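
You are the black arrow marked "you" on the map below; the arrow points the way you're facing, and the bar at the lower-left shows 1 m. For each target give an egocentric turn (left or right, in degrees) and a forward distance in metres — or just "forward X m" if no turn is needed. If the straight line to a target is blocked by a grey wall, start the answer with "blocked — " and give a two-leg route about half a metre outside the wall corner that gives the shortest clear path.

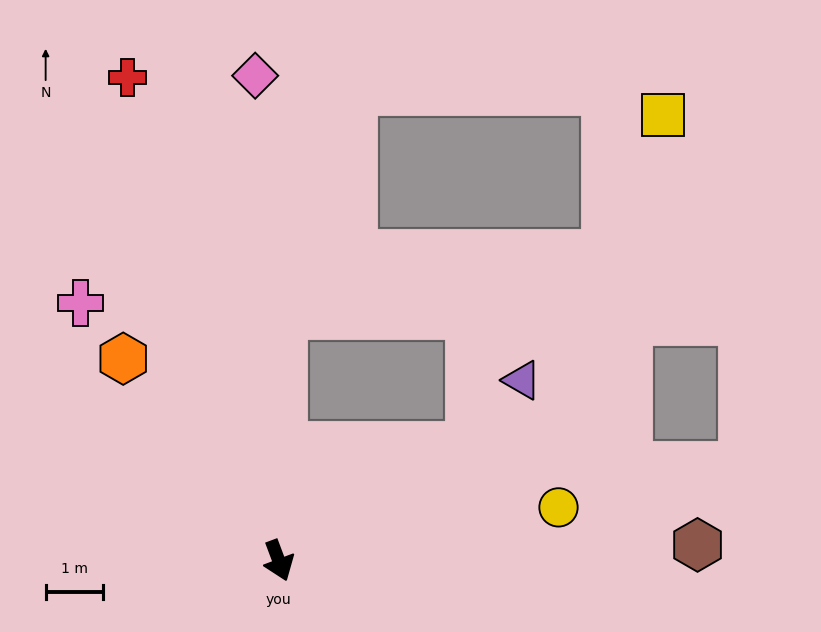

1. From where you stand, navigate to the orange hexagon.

turn right 163°, forward 4.4 m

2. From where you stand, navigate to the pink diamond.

turn left 162°, forward 8.5 m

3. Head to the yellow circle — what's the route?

turn left 80°, forward 5.0 m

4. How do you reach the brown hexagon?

turn left 72°, forward 7.3 m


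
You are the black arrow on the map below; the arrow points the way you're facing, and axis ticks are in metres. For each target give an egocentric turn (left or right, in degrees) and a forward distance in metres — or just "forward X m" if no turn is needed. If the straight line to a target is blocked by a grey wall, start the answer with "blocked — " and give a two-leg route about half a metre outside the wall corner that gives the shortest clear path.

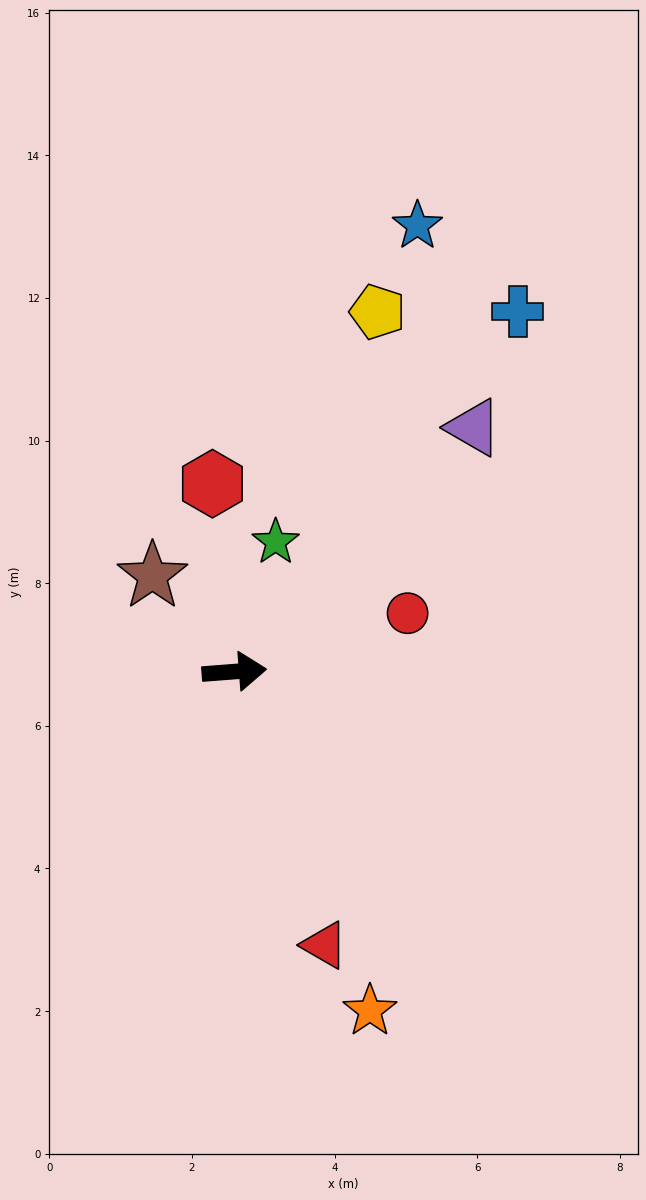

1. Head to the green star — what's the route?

turn left 68°, forward 1.9 m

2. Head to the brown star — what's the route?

turn left 126°, forward 1.8 m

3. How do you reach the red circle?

turn left 14°, forward 2.6 m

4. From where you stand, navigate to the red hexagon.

turn left 92°, forward 2.7 m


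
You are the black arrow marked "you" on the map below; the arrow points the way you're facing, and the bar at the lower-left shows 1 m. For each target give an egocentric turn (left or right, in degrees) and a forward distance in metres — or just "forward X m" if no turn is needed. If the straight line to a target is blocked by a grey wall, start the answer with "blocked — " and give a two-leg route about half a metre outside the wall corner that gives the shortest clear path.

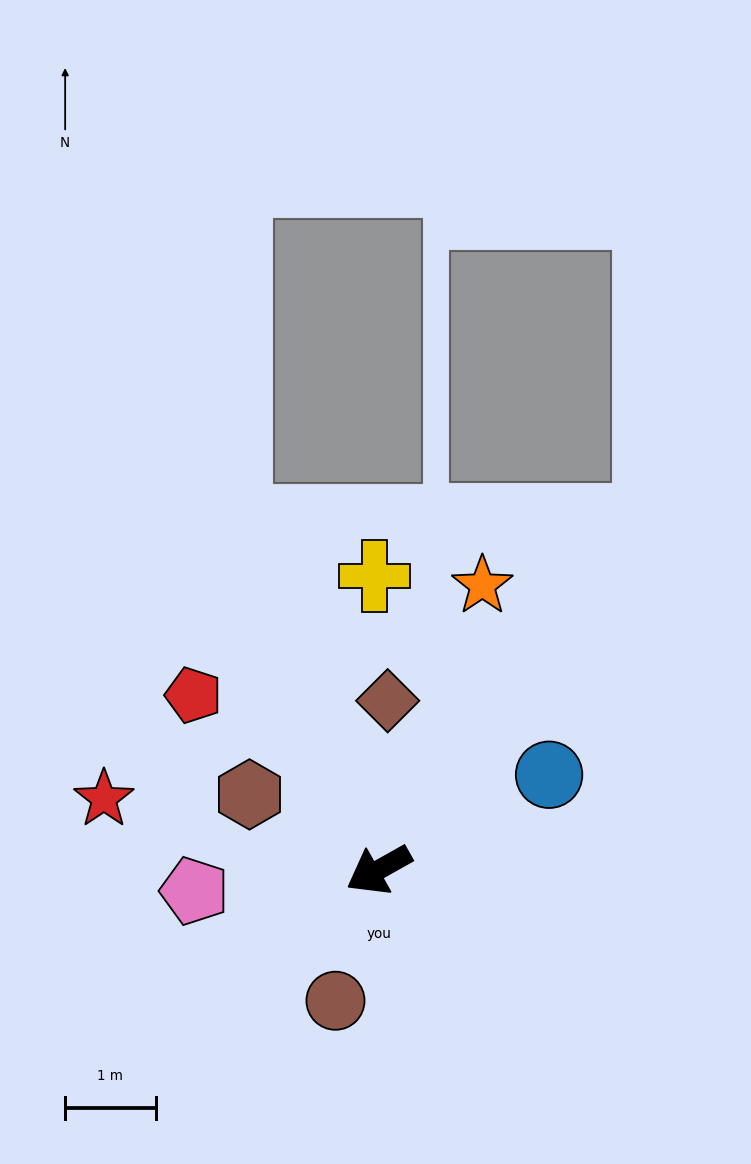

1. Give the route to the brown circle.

turn left 42°, forward 1.5 m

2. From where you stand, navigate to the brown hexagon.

turn right 60°, forward 1.7 m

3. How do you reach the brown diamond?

turn right 122°, forward 1.9 m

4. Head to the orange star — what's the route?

turn right 139°, forward 3.3 m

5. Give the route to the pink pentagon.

turn right 23°, forward 2.1 m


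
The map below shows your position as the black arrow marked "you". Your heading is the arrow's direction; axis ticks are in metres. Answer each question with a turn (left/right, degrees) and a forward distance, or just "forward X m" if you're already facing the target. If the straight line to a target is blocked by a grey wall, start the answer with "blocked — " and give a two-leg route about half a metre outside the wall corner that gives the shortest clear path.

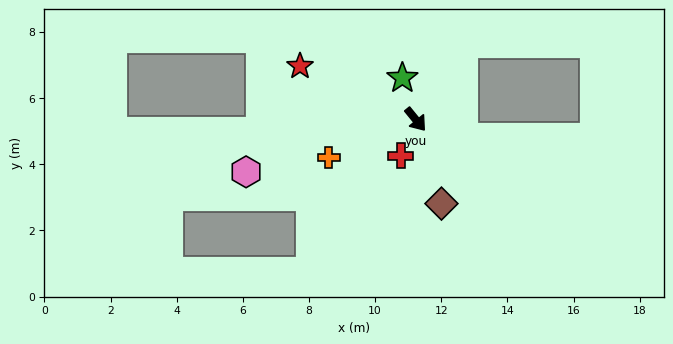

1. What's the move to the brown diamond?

turn right 22°, forward 2.7 m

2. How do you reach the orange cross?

turn right 106°, forward 2.9 m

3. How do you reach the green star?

turn left 159°, forward 1.3 m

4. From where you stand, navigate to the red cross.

turn right 62°, forward 1.2 m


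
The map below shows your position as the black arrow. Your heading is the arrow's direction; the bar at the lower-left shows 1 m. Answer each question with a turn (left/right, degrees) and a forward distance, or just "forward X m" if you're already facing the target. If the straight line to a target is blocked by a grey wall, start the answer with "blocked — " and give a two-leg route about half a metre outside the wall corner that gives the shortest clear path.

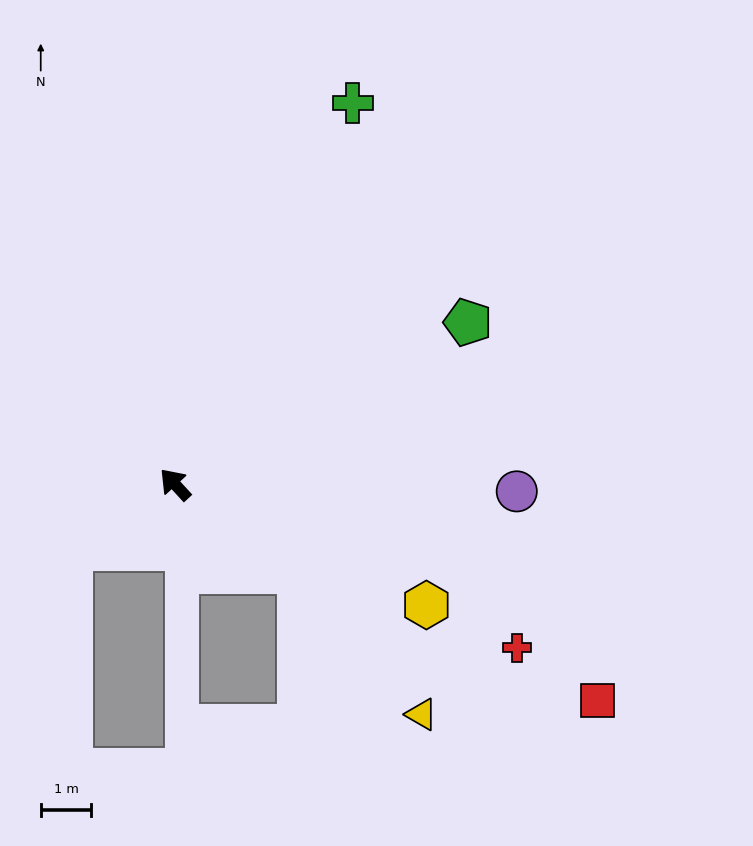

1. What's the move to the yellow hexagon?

turn right 158°, forward 5.5 m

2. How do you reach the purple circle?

turn right 134°, forward 6.7 m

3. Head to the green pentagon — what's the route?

turn right 104°, forward 6.6 m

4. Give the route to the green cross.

turn right 67°, forward 8.3 m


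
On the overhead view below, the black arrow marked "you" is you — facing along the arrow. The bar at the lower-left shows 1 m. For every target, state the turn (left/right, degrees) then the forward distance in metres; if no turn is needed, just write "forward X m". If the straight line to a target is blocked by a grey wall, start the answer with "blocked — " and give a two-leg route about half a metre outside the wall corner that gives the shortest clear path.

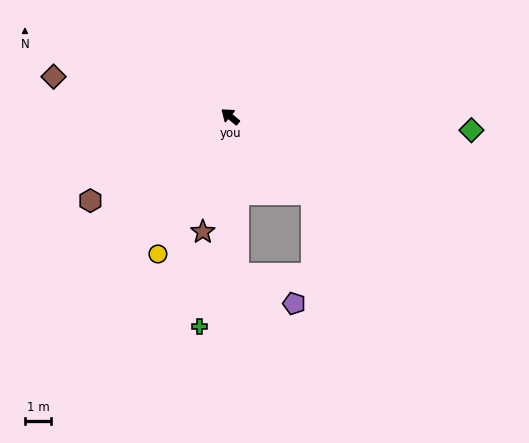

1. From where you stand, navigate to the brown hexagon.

turn left 71°, forward 6.3 m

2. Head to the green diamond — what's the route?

turn right 144°, forward 9.3 m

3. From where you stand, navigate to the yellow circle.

turn left 102°, forward 6.0 m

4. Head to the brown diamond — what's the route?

turn left 27°, forward 7.0 m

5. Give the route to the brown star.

turn left 116°, forward 4.6 m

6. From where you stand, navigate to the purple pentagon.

blocked — turn left 133°, forward 6.1 m, then turn left 58°, forward 2.4 m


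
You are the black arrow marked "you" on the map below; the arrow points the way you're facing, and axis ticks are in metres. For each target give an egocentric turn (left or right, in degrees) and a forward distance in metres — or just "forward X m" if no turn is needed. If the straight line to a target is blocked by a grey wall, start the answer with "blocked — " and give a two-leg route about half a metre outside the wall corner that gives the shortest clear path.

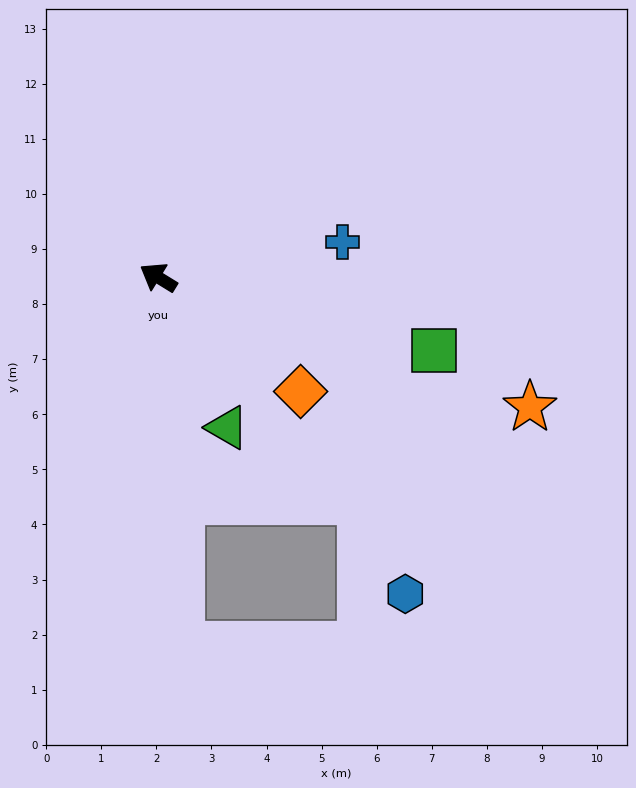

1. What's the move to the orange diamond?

turn left 173°, forward 3.3 m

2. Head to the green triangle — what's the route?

turn left 146°, forward 3.0 m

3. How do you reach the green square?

turn right 163°, forward 5.2 m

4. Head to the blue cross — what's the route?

turn right 138°, forward 3.4 m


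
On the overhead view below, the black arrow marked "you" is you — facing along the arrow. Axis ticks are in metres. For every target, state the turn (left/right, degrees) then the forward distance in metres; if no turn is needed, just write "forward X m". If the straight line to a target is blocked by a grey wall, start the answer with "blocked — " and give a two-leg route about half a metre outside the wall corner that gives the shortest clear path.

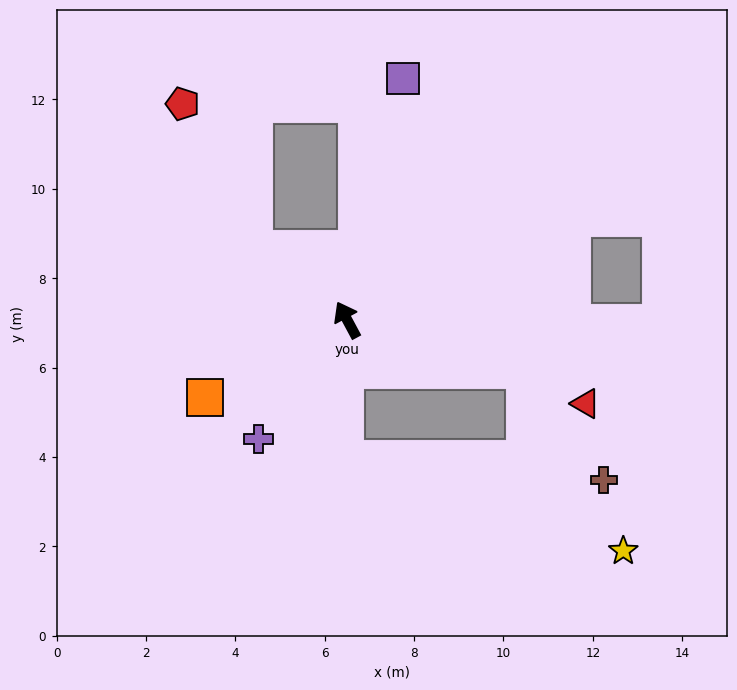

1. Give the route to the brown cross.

blocked — turn right 134°, forward 4.1 m, then turn right 39°, forward 3.0 m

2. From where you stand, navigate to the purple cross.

turn left 115°, forward 3.3 m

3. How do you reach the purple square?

turn right 41°, forward 5.5 m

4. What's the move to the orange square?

turn left 90°, forward 3.6 m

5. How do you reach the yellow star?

blocked — turn left 151°, forward 3.1 m, then turn left 73°, forward 6.6 m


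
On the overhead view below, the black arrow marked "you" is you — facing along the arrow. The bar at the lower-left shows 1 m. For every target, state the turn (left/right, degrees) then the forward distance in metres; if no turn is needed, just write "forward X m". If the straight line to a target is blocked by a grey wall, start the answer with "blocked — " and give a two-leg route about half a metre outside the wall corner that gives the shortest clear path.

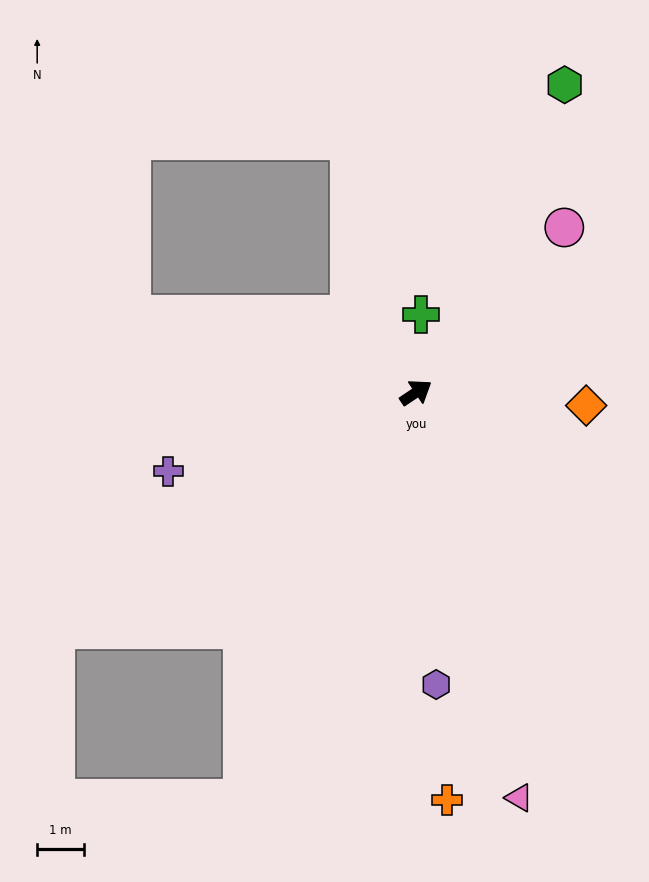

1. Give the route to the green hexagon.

turn left 30°, forward 7.3 m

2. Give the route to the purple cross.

turn left 164°, forward 5.6 m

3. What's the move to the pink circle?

turn left 14°, forward 4.8 m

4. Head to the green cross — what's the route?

turn left 53°, forward 1.7 m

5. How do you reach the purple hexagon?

turn right 120°, forward 6.3 m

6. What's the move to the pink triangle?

turn right 109°, forward 9.0 m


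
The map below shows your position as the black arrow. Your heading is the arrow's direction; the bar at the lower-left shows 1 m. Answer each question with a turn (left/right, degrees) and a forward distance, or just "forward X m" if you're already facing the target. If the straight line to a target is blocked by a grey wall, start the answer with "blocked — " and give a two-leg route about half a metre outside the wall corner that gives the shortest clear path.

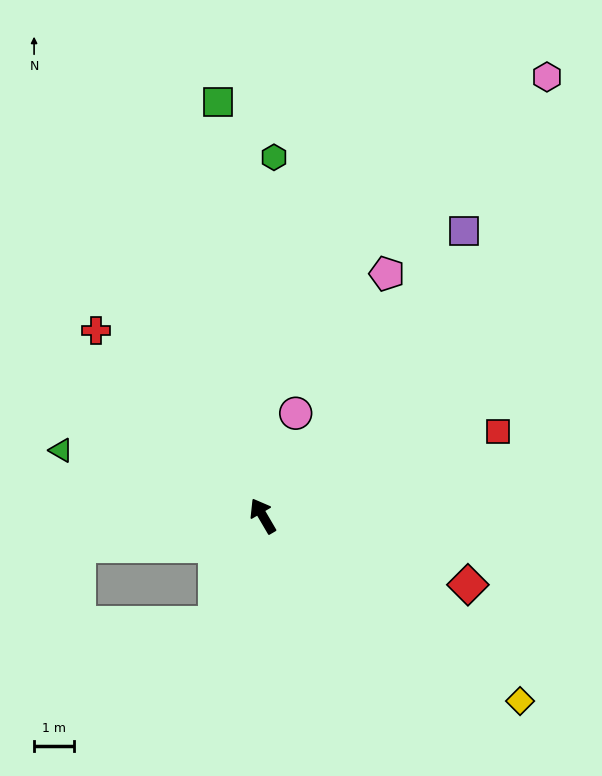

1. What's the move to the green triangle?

turn left 42°, forward 5.3 m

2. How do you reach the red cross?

turn left 12°, forward 6.2 m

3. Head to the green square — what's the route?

turn right 24°, forward 10.4 m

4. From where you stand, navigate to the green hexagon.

turn right 32°, forward 9.0 m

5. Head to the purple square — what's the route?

turn right 66°, forward 8.7 m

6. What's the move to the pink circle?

turn right 48°, forward 2.7 m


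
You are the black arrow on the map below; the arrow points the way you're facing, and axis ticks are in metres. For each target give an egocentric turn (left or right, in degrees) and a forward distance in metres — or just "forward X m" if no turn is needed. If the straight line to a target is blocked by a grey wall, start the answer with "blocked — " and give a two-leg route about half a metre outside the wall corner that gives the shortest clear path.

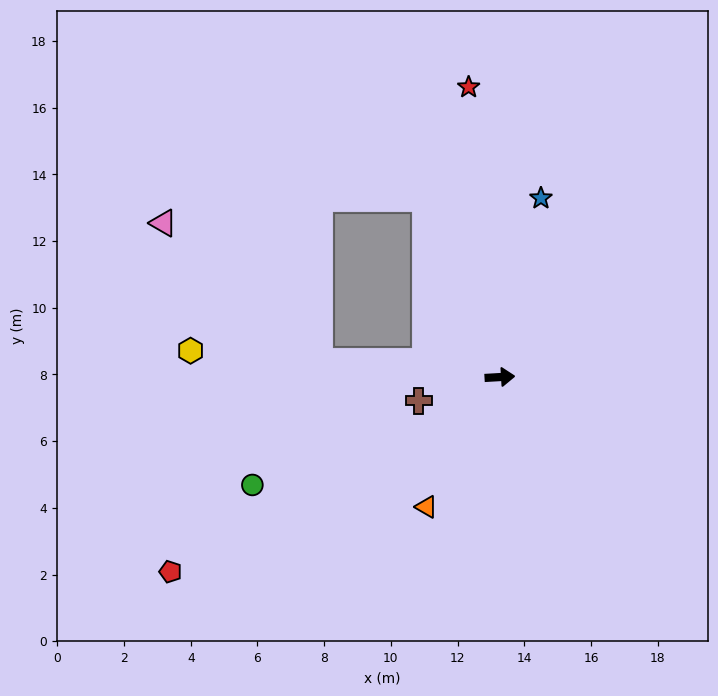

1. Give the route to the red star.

turn left 93°, forward 8.7 m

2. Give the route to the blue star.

turn left 74°, forward 5.5 m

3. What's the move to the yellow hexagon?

turn left 172°, forward 9.3 m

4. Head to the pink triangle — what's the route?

blocked — turn left 172°, forward 5.5 m, then turn right 37°, forward 6.2 m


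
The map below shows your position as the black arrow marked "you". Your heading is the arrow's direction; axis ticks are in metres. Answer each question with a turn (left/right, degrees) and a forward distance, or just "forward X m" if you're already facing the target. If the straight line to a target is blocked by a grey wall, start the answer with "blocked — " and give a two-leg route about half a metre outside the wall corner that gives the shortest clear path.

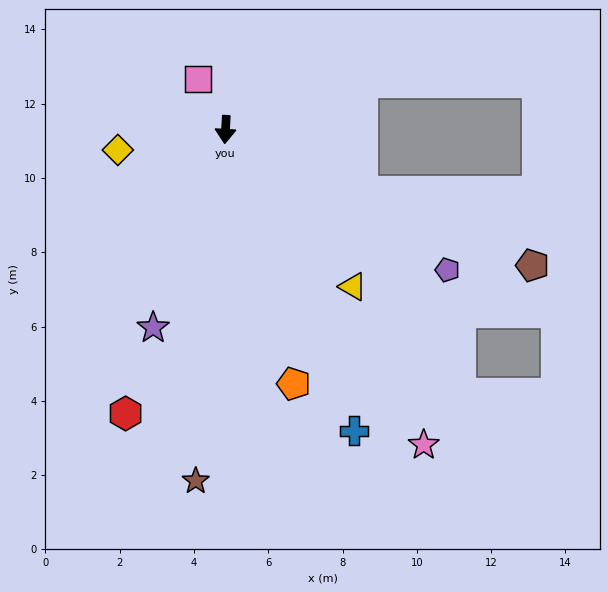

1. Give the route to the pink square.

turn right 148°, forward 1.5 m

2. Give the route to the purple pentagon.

turn left 61°, forward 7.1 m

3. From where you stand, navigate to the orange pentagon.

turn left 18°, forward 7.1 m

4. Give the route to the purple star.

turn right 17°, forward 5.7 m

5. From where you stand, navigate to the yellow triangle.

turn left 42°, forward 5.4 m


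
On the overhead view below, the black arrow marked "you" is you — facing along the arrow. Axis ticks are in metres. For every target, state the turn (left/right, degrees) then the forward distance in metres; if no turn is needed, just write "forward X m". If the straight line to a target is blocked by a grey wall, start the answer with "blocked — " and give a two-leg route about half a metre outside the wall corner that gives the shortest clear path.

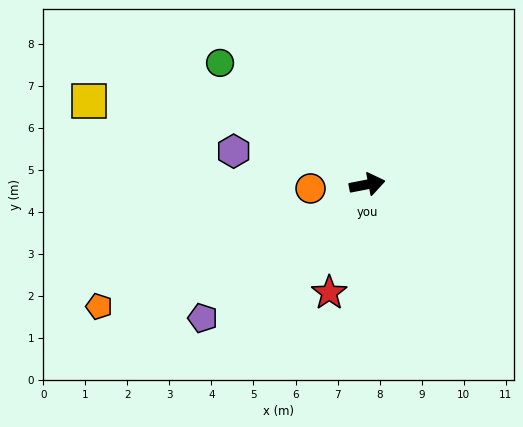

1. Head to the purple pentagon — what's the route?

turn right 152°, forward 5.0 m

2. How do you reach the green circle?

turn left 129°, forward 4.5 m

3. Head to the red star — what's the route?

turn right 120°, forward 2.7 m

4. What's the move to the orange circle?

turn left 173°, forward 1.4 m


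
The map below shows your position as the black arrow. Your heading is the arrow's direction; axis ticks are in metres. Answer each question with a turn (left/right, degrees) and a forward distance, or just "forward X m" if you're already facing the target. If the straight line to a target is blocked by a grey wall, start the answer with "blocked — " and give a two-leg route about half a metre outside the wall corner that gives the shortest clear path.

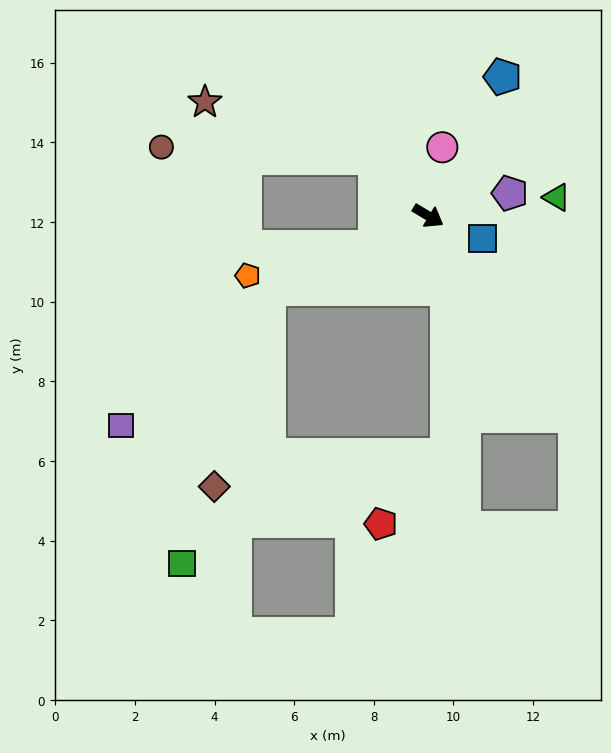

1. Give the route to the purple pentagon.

turn left 46°, forward 2.1 m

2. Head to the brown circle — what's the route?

blocked — turn left 164°, forward 2.0 m, then turn left 44°, forward 5.4 m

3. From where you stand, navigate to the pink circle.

turn left 109°, forward 1.8 m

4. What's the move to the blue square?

turn left 8°, forward 1.5 m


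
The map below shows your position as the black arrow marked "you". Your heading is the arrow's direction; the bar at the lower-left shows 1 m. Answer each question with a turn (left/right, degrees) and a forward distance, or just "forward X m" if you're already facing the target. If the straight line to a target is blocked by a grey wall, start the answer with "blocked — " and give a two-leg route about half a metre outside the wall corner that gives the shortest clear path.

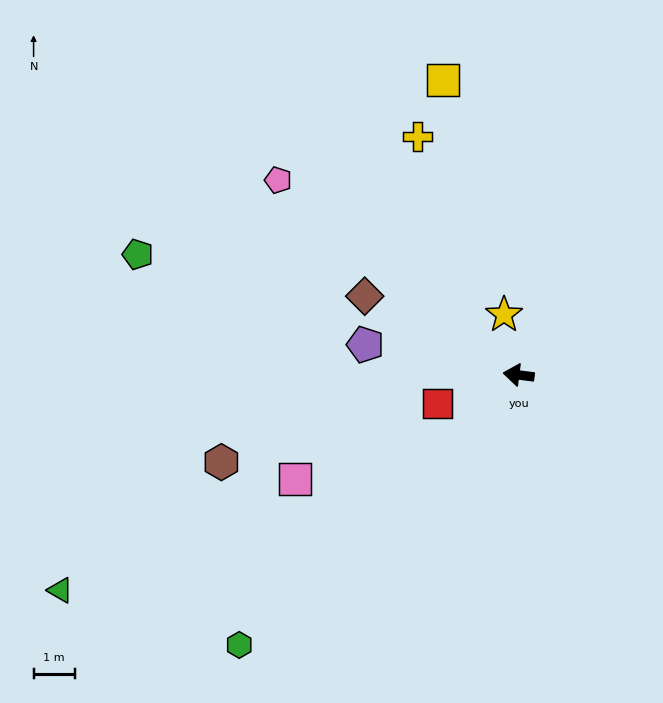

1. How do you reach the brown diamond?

turn right 20°, forward 4.2 m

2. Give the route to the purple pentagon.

turn right 4°, forward 3.8 m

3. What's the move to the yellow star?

turn right 69°, forward 1.5 m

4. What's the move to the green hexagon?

turn left 51°, forward 9.5 m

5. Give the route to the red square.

turn left 27°, forward 2.1 m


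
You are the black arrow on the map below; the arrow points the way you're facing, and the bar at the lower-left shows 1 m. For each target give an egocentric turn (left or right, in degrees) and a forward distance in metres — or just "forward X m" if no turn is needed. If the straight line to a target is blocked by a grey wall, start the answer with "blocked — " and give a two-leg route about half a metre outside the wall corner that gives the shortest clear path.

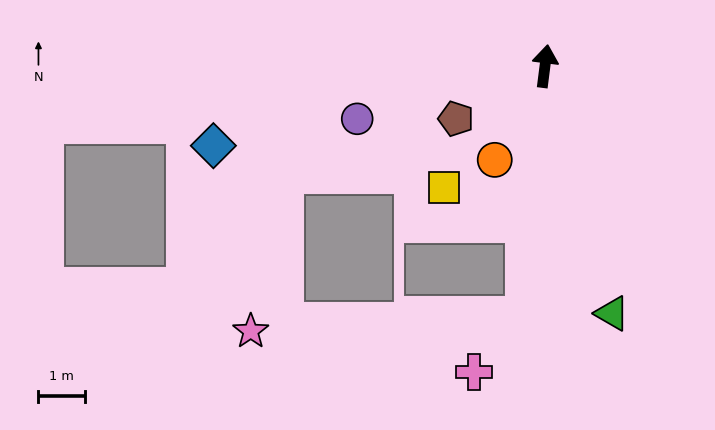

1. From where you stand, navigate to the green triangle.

turn right 158°, forward 5.5 m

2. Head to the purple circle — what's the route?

turn left 113°, forward 4.2 m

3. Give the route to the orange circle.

turn left 159°, forward 2.3 m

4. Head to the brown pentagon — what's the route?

turn left 128°, forward 2.2 m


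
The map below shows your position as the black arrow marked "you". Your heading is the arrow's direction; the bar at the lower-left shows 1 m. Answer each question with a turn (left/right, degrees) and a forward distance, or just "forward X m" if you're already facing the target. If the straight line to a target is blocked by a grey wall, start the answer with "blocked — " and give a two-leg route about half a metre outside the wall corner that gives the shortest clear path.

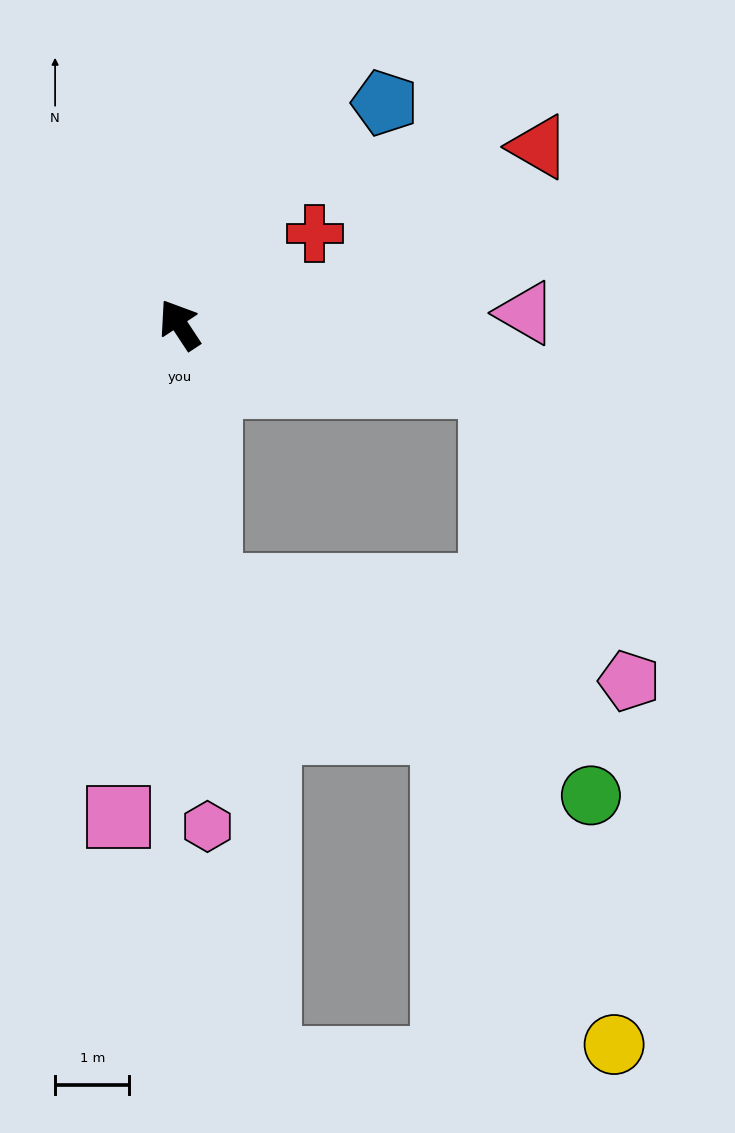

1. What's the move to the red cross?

turn right 89°, forward 2.2 m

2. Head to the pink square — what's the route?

turn left 140°, forward 6.7 m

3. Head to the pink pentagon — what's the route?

blocked — turn right 135°, forward 4.3 m, then turn right 53°, forward 4.4 m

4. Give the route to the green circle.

blocked — turn left 154°, forward 3.5 m, then turn left 54°, forward 5.8 m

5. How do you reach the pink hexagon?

turn left 150°, forward 6.8 m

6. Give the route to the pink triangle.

turn right 121°, forward 4.7 m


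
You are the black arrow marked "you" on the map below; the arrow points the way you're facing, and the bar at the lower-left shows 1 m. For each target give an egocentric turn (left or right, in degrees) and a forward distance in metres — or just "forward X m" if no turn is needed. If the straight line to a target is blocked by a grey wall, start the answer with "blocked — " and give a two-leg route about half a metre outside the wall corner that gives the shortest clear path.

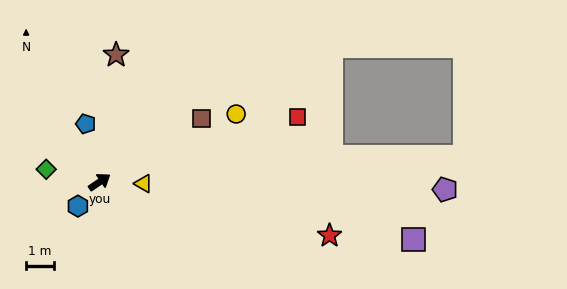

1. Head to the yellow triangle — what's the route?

turn right 36°, forward 1.6 m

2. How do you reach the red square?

turn right 16°, forward 7.6 m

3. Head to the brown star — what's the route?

turn left 48°, forward 4.7 m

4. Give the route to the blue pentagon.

turn left 69°, forward 2.2 m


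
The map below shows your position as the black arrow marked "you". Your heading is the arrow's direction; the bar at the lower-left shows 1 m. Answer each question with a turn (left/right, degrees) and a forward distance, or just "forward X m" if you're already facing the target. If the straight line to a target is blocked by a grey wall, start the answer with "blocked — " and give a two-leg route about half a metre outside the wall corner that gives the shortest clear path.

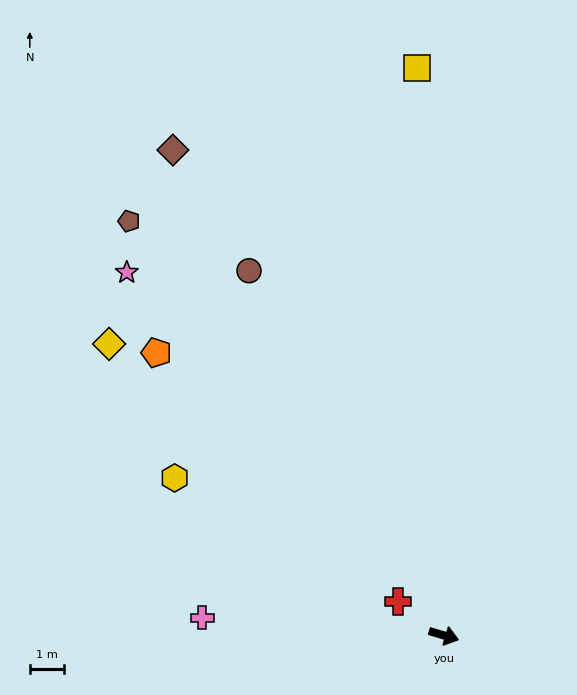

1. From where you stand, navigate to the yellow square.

turn left 109°, forward 16.4 m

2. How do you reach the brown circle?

turn left 135°, forward 12.0 m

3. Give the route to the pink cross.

turn right 167°, forward 7.0 m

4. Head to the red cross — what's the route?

turn left 160°, forward 1.7 m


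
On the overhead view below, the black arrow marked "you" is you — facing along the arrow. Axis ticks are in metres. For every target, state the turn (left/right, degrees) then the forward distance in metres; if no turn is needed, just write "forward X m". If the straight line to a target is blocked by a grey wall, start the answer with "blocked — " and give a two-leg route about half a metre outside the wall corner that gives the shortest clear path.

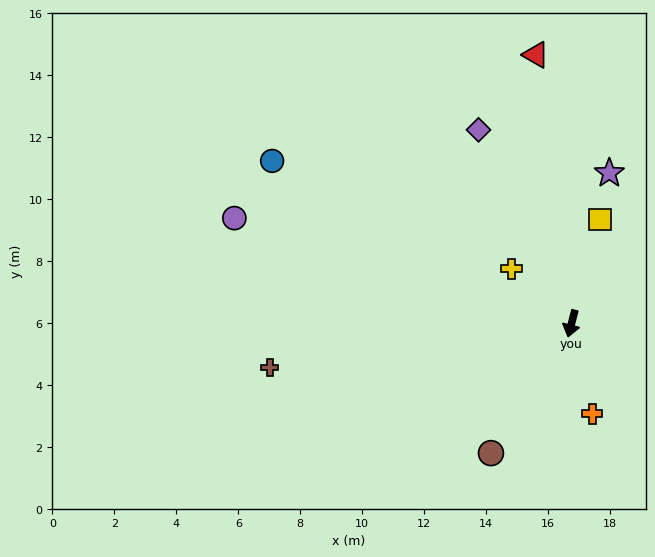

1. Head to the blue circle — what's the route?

turn right 104°, forward 11.0 m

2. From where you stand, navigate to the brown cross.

turn right 67°, forward 9.8 m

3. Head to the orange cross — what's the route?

turn left 27°, forward 3.0 m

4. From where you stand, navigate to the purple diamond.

turn right 140°, forward 6.9 m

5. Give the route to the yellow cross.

turn right 118°, forward 2.6 m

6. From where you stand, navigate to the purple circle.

turn right 93°, forward 11.4 m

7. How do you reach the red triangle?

turn right 158°, forward 8.8 m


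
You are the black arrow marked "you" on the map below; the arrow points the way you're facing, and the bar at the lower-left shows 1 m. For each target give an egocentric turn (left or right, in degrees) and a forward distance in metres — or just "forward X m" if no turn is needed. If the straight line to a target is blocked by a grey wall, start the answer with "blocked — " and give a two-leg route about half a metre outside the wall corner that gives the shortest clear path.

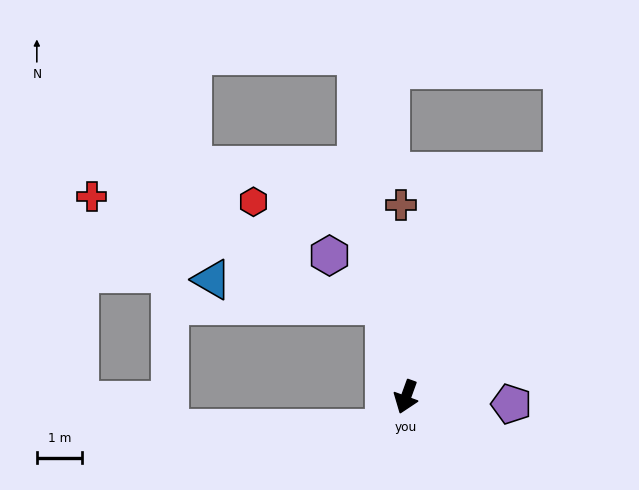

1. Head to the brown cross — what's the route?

turn right 159°, forward 4.2 m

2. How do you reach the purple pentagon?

turn left 106°, forward 2.3 m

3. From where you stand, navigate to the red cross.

blocked — turn right 146°, forward 2.1 m, then turn left 55°, forward 6.9 m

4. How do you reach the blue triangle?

blocked — turn right 146°, forward 2.1 m, then turn left 67°, forward 3.9 m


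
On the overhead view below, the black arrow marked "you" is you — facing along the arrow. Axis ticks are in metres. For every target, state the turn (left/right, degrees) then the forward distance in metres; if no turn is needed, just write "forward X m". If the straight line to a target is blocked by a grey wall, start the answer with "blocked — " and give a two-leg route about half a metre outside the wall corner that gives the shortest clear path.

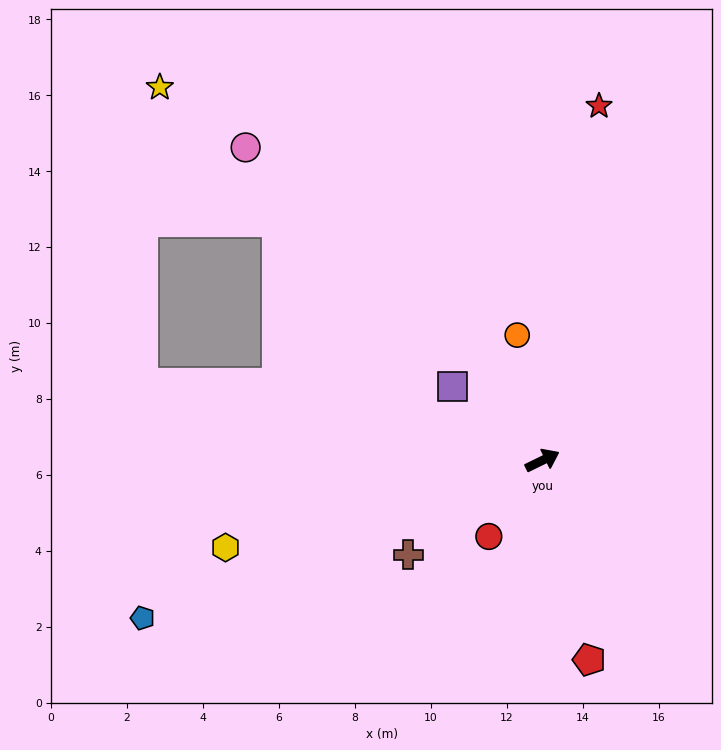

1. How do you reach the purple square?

turn left 115°, forward 3.1 m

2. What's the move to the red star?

turn left 55°, forward 9.4 m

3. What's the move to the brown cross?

turn right 171°, forward 4.3 m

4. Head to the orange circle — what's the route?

turn left 75°, forward 3.4 m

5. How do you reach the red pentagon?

turn right 103°, forward 5.4 m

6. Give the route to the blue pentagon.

turn left 175°, forward 11.3 m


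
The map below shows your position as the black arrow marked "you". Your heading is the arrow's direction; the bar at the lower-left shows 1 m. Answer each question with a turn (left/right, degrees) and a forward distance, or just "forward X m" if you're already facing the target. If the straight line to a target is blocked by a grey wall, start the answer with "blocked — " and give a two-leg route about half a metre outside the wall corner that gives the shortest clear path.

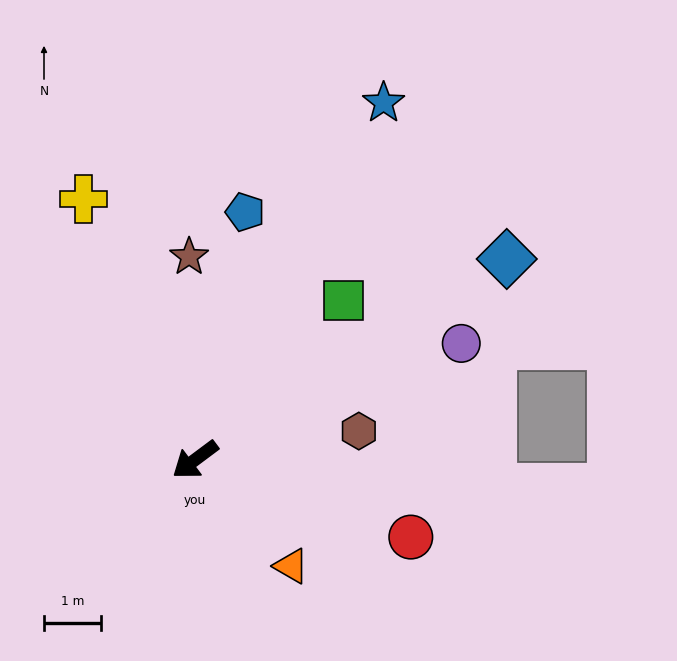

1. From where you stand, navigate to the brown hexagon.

turn left 153°, forward 2.9 m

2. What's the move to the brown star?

turn right 125°, forward 3.5 m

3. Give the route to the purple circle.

turn left 167°, forward 5.1 m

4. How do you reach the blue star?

turn right 155°, forward 7.1 m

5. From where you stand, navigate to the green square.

turn right 170°, forward 3.8 m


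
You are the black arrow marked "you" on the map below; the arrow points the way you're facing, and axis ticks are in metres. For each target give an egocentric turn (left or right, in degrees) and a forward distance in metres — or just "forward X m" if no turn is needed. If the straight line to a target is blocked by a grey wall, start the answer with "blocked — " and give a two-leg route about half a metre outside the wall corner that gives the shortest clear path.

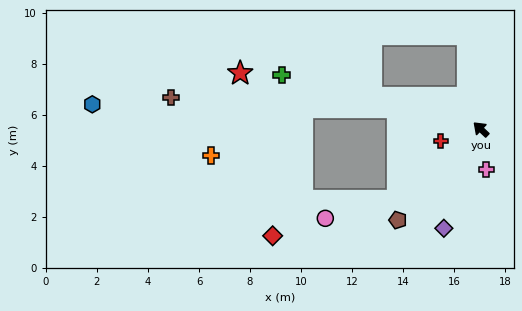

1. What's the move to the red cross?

turn left 60°, forward 1.6 m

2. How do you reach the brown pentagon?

turn left 91°, forward 4.8 m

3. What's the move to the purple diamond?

turn left 113°, forward 4.1 m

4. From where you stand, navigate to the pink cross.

turn left 141°, forward 1.6 m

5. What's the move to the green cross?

turn left 28°, forward 8.1 m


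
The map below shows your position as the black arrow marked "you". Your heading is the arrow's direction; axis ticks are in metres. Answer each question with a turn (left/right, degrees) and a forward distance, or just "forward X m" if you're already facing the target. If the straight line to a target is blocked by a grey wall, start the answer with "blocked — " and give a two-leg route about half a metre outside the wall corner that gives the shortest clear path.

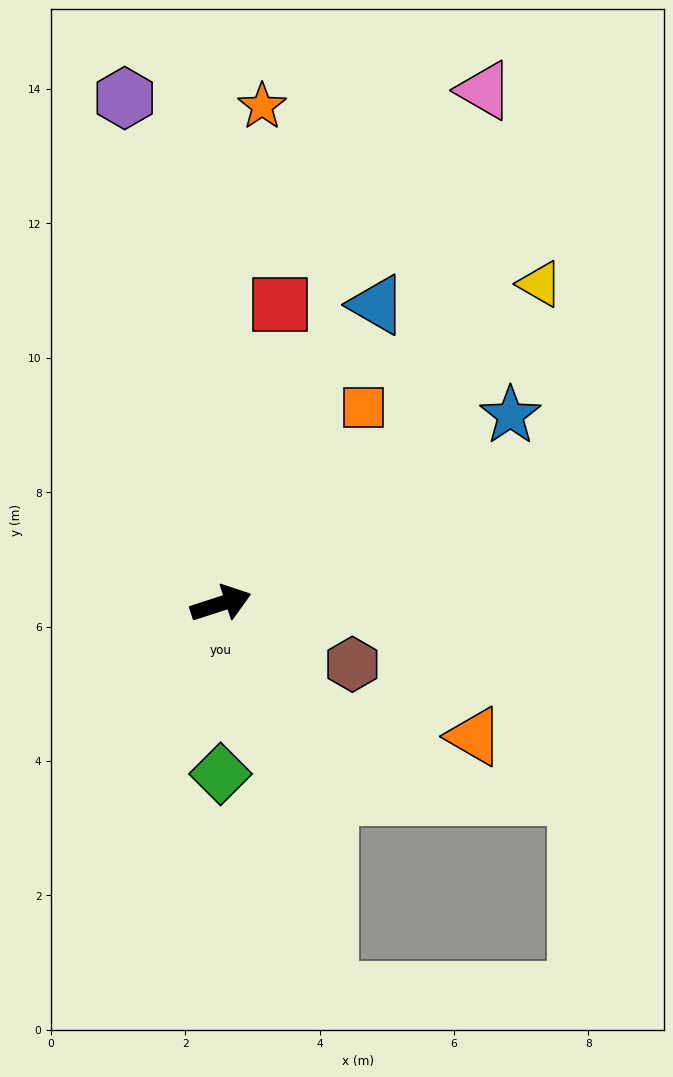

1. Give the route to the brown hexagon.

turn right 43°, forward 2.2 m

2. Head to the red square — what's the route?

turn left 61°, forward 4.5 m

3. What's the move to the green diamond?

turn right 108°, forward 2.5 m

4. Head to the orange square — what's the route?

turn left 36°, forward 3.6 m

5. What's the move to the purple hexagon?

turn left 83°, forward 7.7 m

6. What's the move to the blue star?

turn left 15°, forward 5.1 m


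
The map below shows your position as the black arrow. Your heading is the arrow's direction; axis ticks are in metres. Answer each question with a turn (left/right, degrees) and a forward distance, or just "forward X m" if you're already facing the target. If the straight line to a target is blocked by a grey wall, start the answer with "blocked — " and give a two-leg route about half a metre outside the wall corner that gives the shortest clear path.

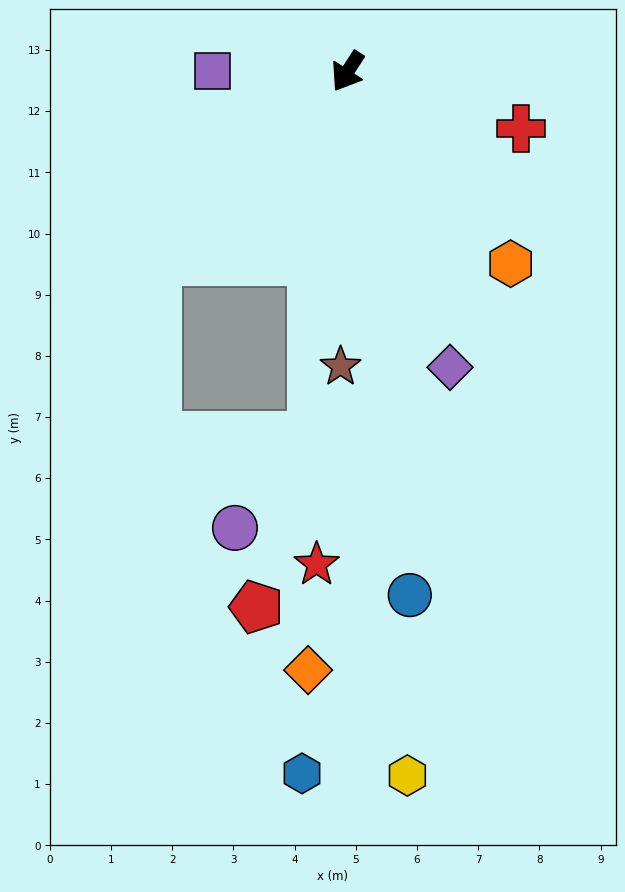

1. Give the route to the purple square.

turn right 58°, forward 2.2 m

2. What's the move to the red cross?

turn left 105°, forward 3.0 m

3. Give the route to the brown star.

turn left 31°, forward 4.8 m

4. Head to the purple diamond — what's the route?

turn left 52°, forward 5.1 m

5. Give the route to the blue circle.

turn left 40°, forward 8.6 m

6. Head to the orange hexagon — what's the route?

turn left 73°, forward 4.1 m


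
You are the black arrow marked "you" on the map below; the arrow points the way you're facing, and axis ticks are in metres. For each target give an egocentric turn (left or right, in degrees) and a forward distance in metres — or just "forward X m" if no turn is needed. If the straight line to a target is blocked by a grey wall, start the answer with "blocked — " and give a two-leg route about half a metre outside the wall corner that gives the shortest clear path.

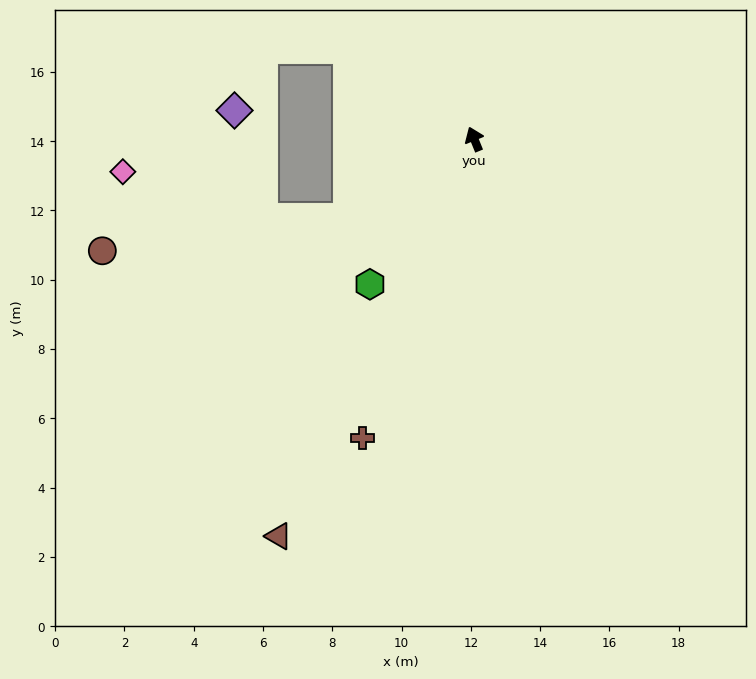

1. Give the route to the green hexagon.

turn left 122°, forward 5.2 m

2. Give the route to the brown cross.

turn left 137°, forward 9.2 m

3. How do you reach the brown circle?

blocked — turn left 100°, forward 4.3 m, then turn right 24°, forward 7.1 m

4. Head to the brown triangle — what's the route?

turn left 132°, forward 12.8 m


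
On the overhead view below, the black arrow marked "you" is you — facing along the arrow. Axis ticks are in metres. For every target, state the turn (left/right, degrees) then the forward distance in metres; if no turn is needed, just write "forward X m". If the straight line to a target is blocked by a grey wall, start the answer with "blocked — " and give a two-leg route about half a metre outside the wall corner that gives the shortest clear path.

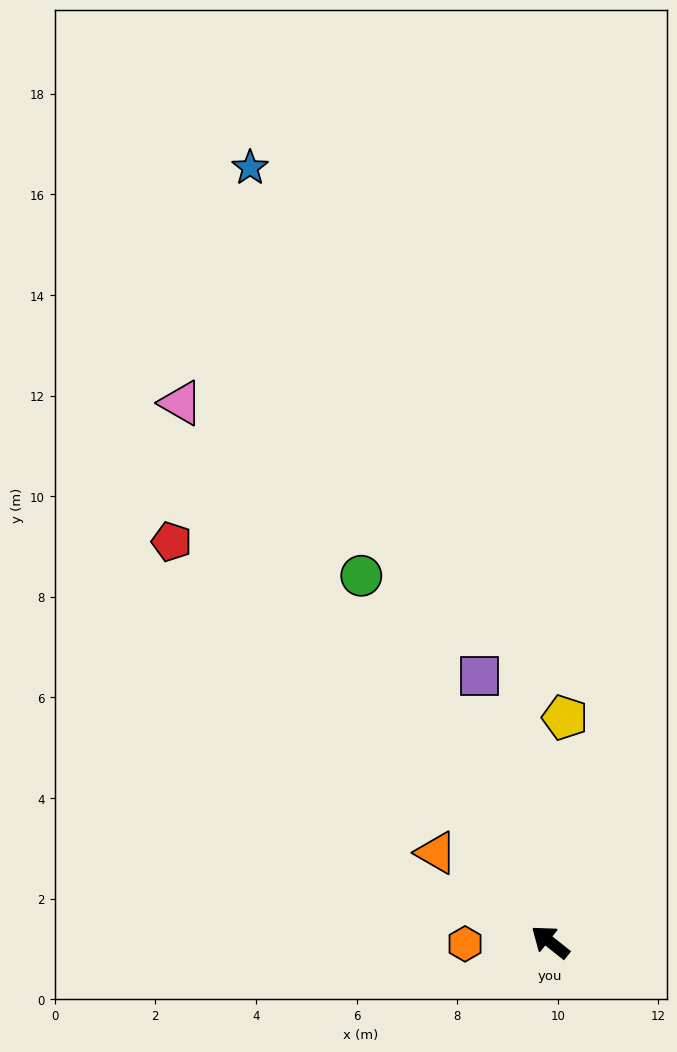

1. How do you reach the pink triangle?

turn right 17°, forward 13.0 m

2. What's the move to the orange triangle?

forward 2.9 m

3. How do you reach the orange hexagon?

turn left 40°, forward 1.7 m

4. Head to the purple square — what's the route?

turn right 37°, forward 5.5 m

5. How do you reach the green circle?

turn right 24°, forward 8.2 m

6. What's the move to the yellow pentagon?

turn right 55°, forward 4.5 m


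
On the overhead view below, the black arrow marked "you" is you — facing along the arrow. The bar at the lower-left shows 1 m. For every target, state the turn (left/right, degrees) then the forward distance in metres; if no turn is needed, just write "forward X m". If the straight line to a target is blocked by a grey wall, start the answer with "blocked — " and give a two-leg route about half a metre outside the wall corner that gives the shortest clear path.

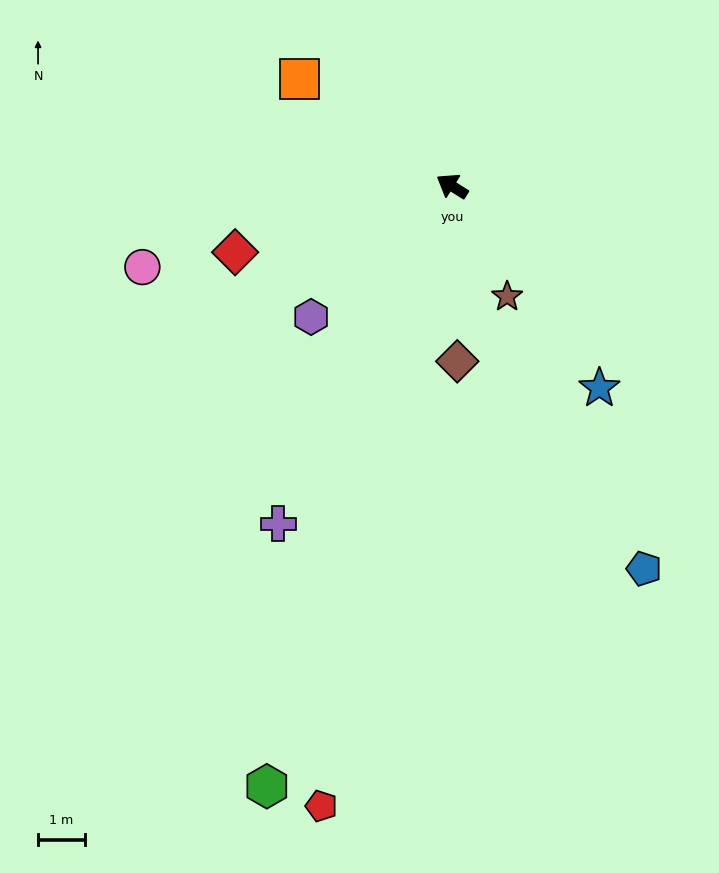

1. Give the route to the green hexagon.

turn left 105°, forward 13.5 m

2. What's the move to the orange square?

turn right 3°, forward 4.0 m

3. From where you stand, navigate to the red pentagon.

turn left 110°, forward 13.6 m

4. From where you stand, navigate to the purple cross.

turn left 95°, forward 8.2 m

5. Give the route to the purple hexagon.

turn left 75°, forward 4.1 m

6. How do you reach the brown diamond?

turn left 124°, forward 3.8 m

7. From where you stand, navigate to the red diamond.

turn left 49°, forward 4.9 m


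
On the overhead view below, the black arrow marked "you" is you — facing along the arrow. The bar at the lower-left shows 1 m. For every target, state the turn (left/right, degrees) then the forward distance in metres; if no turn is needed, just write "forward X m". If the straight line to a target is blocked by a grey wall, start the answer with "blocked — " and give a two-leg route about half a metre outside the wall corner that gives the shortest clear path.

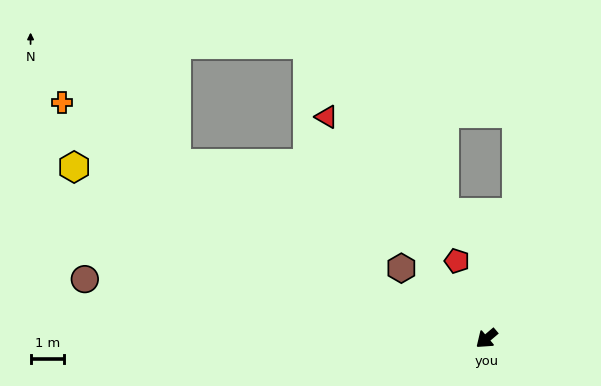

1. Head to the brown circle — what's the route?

turn right 49°, forward 12.1 m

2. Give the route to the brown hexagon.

turn right 80°, forward 3.3 m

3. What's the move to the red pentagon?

turn right 109°, forward 2.5 m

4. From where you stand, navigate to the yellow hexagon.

turn right 63°, forward 13.3 m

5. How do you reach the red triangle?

turn right 94°, forward 8.1 m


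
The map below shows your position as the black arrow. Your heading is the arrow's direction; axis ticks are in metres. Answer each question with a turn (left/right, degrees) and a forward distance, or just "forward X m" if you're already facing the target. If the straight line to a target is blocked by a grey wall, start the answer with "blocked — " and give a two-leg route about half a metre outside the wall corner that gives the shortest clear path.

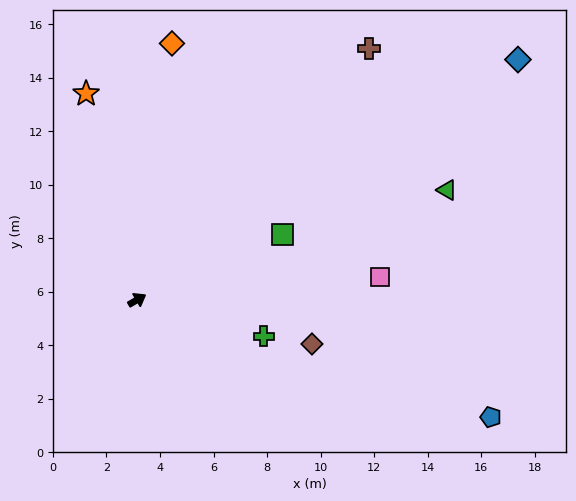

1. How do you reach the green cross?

turn right 46°, forward 4.9 m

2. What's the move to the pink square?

turn right 25°, forward 9.1 m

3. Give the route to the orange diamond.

turn left 52°, forward 9.7 m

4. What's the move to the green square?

turn right 6°, forward 5.9 m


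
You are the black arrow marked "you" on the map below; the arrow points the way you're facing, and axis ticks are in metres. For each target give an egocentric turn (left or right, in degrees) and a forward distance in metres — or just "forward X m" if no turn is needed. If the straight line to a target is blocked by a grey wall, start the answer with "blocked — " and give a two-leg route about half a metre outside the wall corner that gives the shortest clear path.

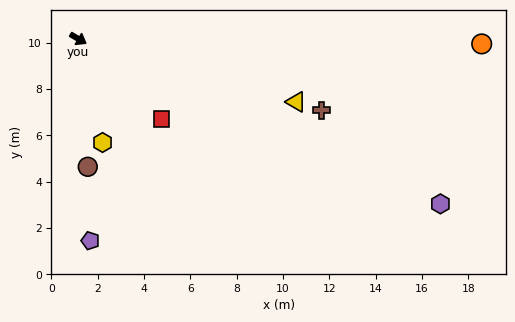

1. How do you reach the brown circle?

turn right 55°, forward 5.5 m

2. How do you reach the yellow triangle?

turn left 14°, forward 9.8 m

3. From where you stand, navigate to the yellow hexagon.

turn right 47°, forward 4.6 m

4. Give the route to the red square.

turn right 14°, forward 5.0 m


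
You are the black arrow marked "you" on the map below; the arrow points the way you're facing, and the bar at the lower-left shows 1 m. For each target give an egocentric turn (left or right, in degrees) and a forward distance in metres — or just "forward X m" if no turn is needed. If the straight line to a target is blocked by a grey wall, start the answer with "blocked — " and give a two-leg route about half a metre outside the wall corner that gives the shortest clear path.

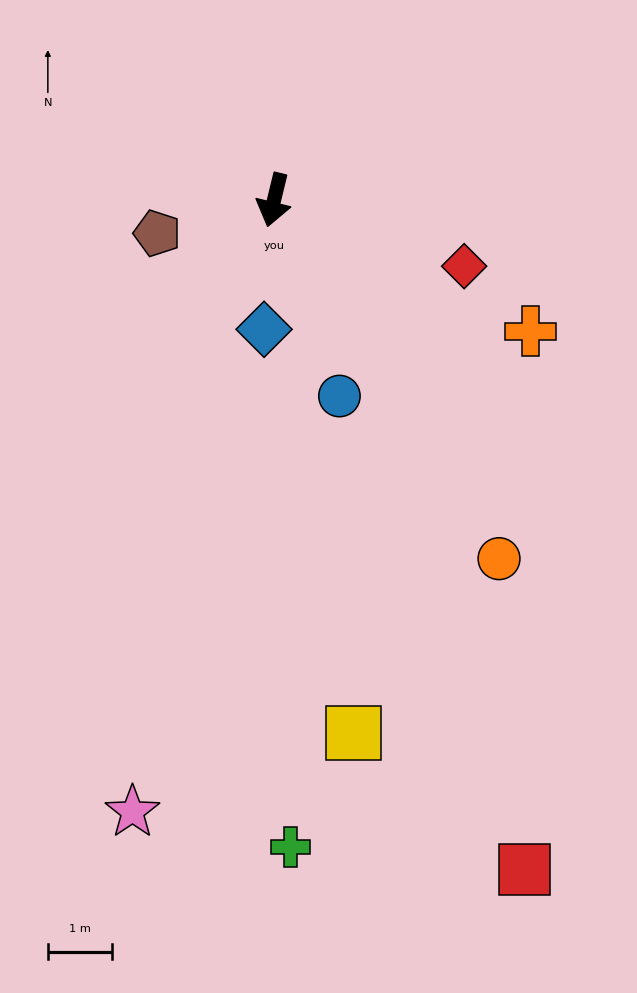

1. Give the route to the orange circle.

turn left 46°, forward 6.6 m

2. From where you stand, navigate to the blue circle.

turn left 32°, forward 3.2 m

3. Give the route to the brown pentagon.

turn right 61°, forward 1.9 m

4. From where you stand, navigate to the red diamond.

turn left 84°, forward 3.1 m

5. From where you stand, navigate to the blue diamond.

turn left 9°, forward 2.0 m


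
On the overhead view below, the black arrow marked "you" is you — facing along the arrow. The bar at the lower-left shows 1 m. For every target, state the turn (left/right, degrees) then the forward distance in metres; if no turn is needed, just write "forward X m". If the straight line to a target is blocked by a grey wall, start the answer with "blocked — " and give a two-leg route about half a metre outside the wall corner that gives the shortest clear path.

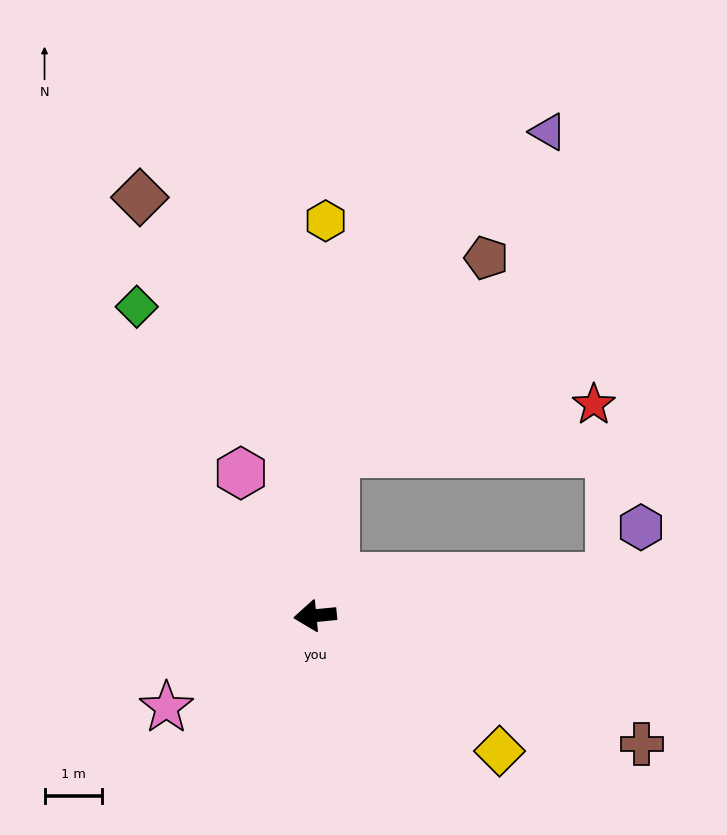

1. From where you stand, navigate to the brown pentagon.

blocked — turn right 103°, forward 2.9 m, then turn right 30°, forward 4.3 m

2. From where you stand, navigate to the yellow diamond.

turn left 138°, forward 4.0 m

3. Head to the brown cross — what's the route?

turn left 153°, forward 6.1 m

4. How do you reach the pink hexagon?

turn right 68°, forward 2.8 m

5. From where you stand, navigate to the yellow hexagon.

turn right 97°, forward 6.9 m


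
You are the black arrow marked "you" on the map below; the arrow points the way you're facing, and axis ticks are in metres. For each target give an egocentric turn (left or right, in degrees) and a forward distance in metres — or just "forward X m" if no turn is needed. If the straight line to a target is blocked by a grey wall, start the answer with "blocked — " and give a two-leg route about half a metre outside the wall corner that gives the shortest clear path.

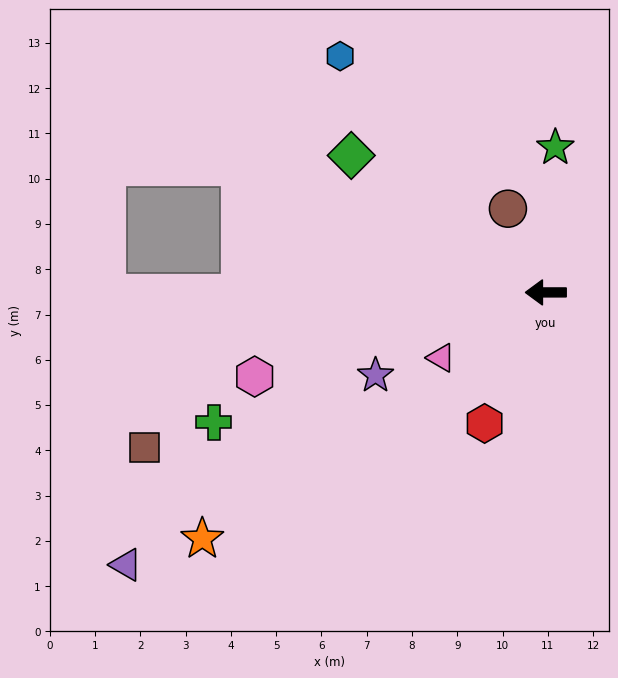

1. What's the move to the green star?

turn right 94°, forward 3.2 m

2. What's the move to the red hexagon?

turn left 65°, forward 3.2 m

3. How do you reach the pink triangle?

turn left 32°, forward 2.7 m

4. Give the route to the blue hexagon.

turn right 49°, forward 6.9 m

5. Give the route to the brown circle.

turn right 66°, forward 2.0 m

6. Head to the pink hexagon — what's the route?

turn left 16°, forward 6.7 m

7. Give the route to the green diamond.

turn right 35°, forward 5.3 m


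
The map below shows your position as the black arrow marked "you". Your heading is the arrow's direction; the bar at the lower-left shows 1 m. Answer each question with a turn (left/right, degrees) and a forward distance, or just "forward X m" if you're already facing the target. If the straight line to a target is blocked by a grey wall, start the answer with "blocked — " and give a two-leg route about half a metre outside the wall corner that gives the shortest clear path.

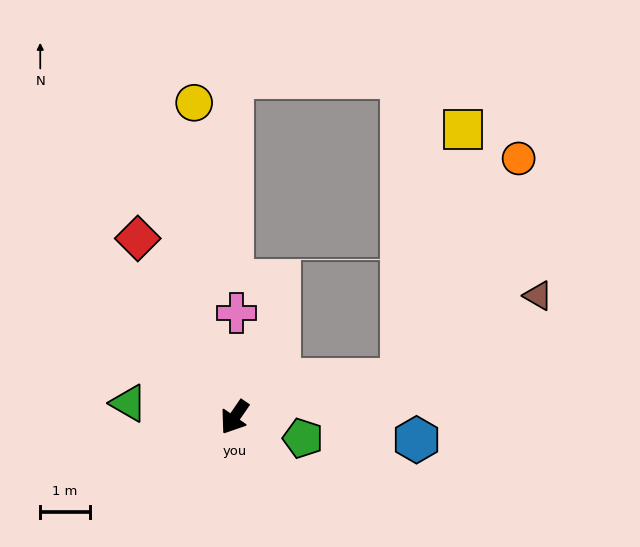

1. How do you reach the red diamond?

turn right 117°, forward 4.1 m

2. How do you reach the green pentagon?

turn left 107°, forward 1.4 m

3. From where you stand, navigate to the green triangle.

turn right 63°, forward 2.2 m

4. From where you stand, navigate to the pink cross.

turn right 146°, forward 2.1 m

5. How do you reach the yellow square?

blocked — turn left 137°, forward 3.4 m, then turn left 64°, forward 5.2 m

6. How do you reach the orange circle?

blocked — turn left 137°, forward 3.4 m, then turn left 49°, forward 5.1 m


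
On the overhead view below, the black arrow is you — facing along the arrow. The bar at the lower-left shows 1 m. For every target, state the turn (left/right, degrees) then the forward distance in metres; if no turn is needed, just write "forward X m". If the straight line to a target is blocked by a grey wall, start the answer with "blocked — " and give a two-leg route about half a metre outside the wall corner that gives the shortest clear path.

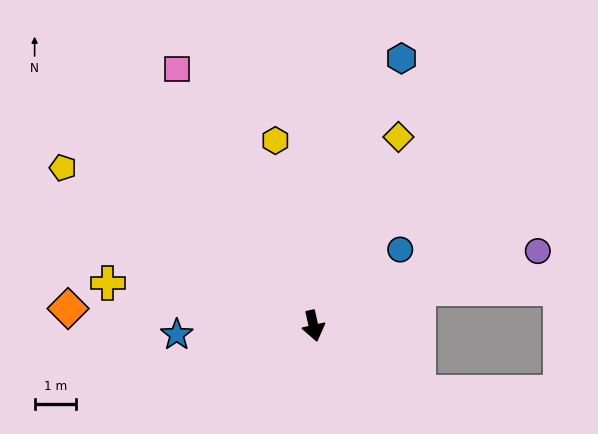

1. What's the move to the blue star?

turn right 99°, forward 3.3 m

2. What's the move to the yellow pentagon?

turn right 135°, forward 7.1 m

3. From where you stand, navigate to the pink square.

turn right 165°, forward 7.0 m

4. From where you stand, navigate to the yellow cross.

turn right 114°, forward 5.0 m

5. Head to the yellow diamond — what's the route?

turn left 143°, forward 5.0 m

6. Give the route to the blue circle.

turn left 119°, forward 2.8 m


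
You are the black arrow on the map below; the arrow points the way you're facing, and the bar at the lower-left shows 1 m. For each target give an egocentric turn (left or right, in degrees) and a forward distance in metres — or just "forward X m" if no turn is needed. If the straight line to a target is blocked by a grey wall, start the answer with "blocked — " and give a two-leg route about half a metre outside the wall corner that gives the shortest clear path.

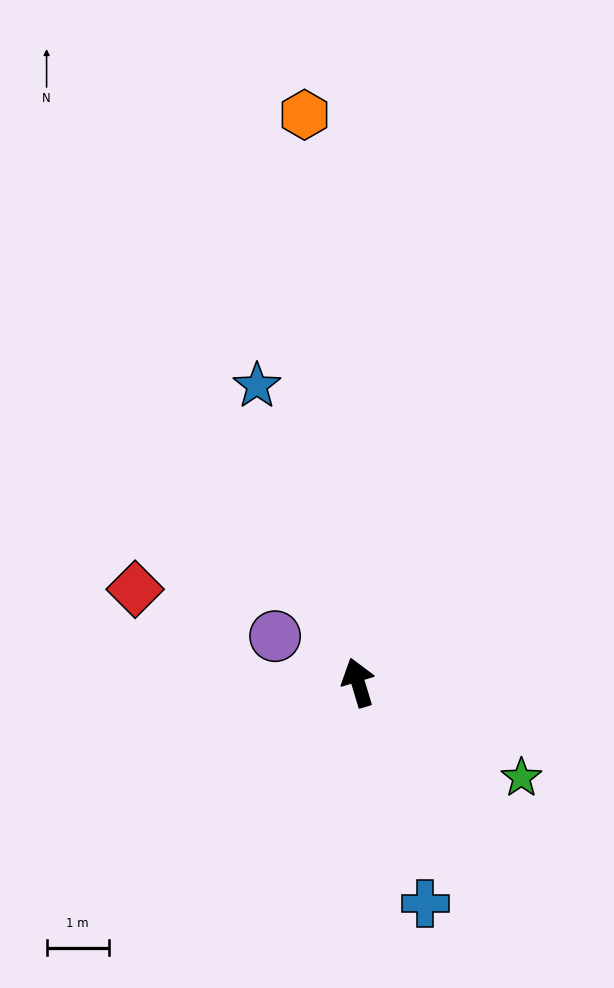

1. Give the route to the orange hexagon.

turn right 11°, forward 9.2 m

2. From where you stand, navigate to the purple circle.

turn left 44°, forward 1.5 m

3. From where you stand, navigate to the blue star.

turn left 2°, forward 5.0 m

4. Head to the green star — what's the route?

turn right 137°, forward 3.0 m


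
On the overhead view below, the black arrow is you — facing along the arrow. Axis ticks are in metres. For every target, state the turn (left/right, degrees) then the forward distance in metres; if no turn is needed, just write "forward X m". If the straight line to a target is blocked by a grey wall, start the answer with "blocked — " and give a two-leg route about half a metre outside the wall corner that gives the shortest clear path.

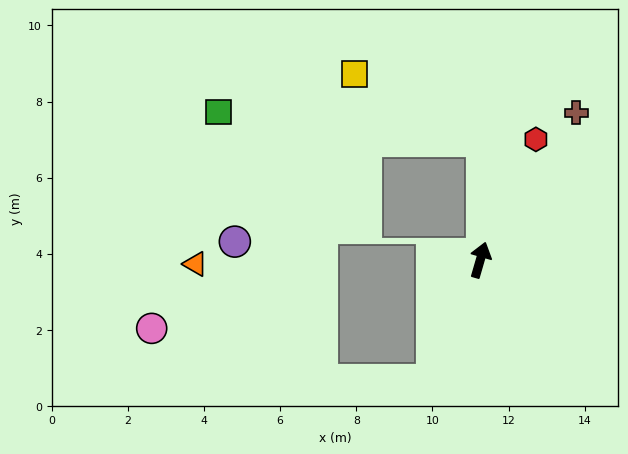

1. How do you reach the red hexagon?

turn right 9°, forward 3.5 m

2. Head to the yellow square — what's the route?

blocked — turn left 15°, forward 3.1 m, then turn left 63°, forward 3.8 m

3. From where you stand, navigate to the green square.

blocked — turn left 15°, forward 3.1 m, then turn left 85°, forward 7.0 m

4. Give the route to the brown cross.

turn right 17°, forward 4.6 m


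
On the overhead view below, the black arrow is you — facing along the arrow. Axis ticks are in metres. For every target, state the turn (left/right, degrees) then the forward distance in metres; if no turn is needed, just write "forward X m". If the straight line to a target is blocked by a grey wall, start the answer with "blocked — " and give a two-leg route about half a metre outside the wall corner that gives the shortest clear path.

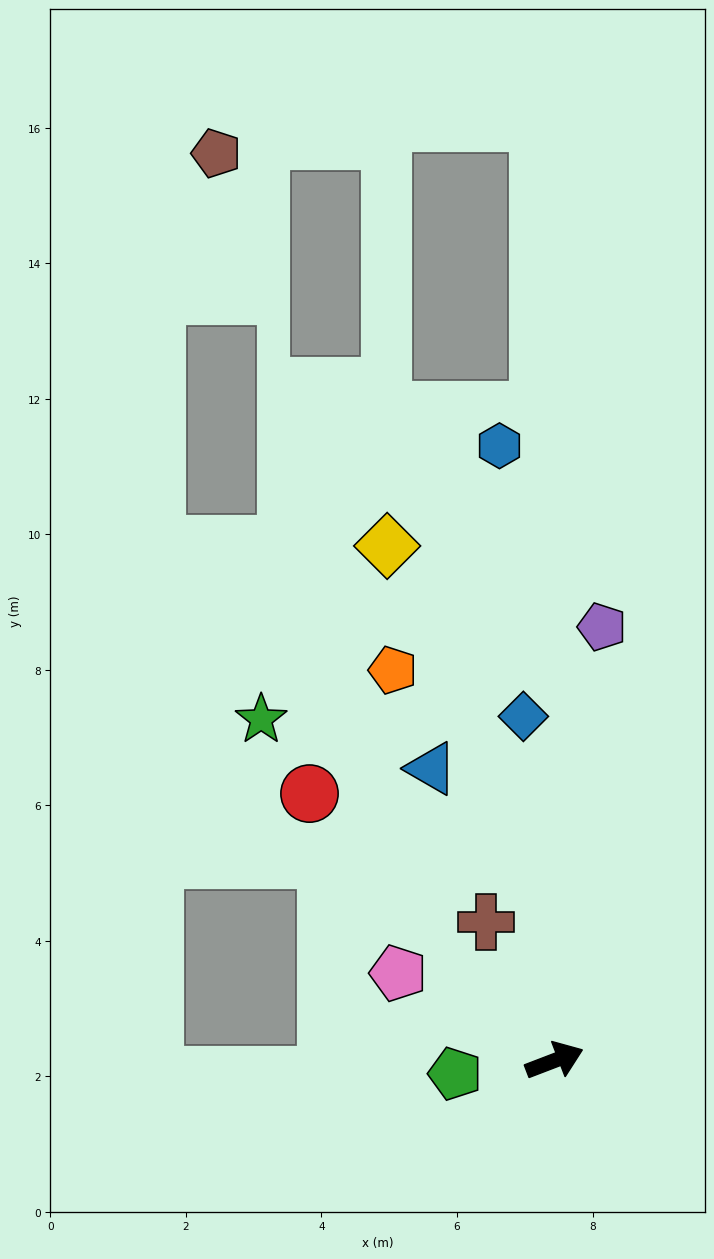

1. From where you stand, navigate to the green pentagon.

turn left 167°, forward 1.5 m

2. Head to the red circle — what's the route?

turn left 112°, forward 5.3 m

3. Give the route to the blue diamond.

turn left 74°, forward 5.1 m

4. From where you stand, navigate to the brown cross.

turn left 95°, forward 2.3 m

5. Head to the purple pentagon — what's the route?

turn left 63°, forward 6.4 m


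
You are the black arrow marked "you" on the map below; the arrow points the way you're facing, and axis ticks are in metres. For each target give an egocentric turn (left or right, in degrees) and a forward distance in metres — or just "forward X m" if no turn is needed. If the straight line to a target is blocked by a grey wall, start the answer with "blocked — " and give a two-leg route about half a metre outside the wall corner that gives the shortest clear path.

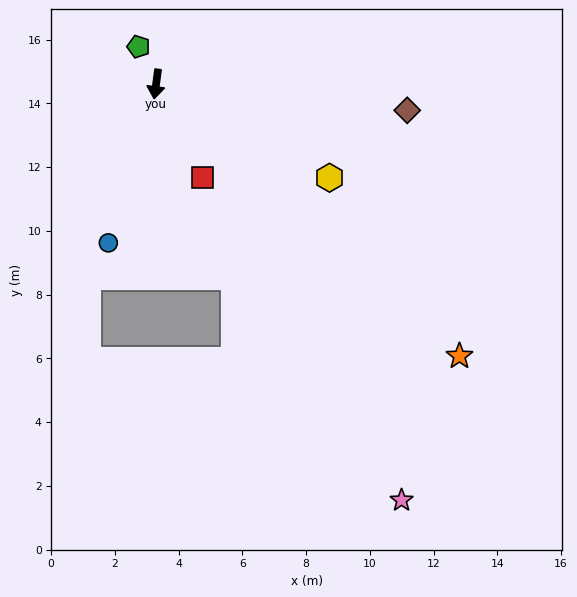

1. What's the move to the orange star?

turn left 56°, forward 12.8 m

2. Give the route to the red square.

turn left 34°, forward 3.3 m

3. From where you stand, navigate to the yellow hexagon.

turn left 69°, forward 6.2 m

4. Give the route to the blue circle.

turn right 9°, forward 5.2 m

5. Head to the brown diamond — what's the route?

turn left 92°, forward 7.9 m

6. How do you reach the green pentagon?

turn right 147°, forward 1.3 m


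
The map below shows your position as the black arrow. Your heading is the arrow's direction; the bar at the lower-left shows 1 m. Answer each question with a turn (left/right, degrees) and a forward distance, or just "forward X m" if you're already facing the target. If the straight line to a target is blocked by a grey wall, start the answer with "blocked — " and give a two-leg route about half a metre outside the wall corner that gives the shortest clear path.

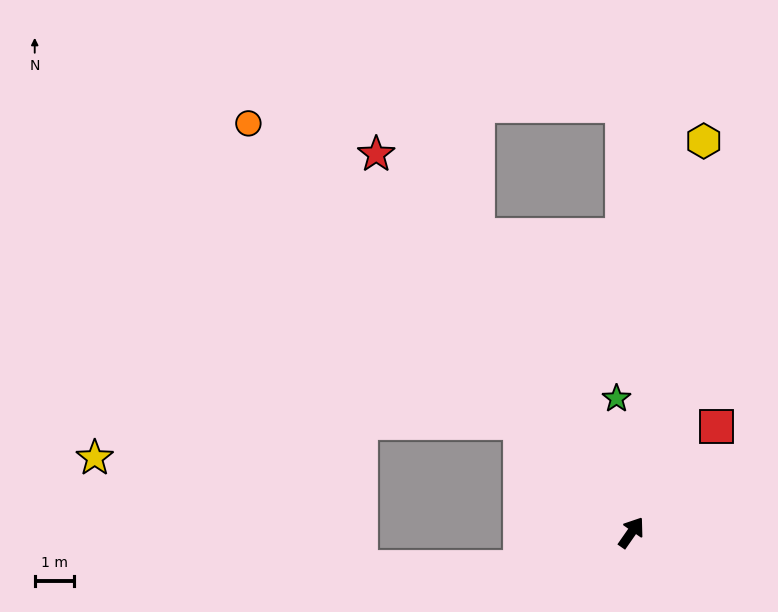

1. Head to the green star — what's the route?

turn left 41°, forward 3.4 m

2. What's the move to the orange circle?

turn left 78°, forward 14.3 m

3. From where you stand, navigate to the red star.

turn left 69°, forward 11.6 m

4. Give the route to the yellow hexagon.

turn left 24°, forward 10.1 m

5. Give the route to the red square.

turn right 4°, forward 3.5 m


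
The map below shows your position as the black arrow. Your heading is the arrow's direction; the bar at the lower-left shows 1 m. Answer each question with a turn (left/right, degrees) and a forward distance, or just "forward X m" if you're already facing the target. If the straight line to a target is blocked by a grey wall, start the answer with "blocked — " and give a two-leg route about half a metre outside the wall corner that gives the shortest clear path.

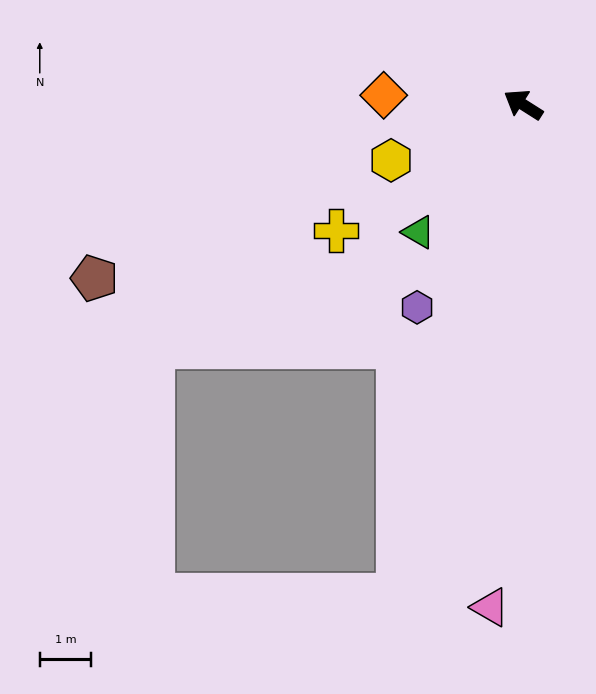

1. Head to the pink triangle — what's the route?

turn left 119°, forward 9.8 m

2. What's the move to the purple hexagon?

turn left 95°, forward 4.5 m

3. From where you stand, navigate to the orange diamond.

turn left 29°, forward 2.7 m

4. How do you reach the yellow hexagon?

turn left 55°, forward 2.8 m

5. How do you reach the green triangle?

turn left 83°, forward 3.2 m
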